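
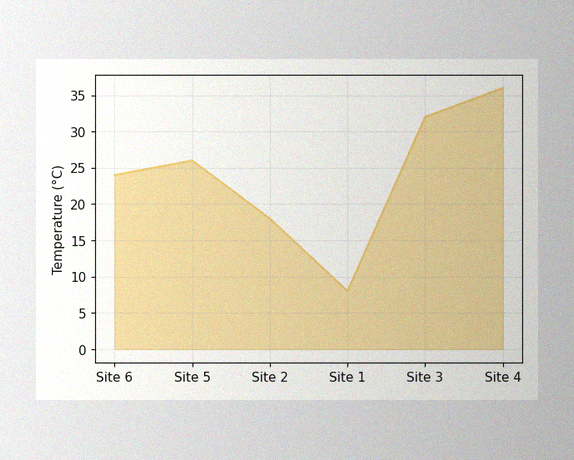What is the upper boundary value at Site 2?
18°C

The image has some photo noise and uneven lighting. At Site 2 the upper boundary is at 18°C.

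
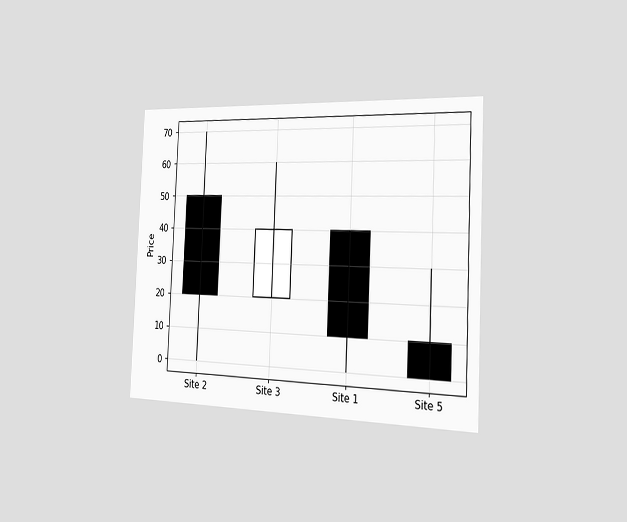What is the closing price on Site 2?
The chart is tilted about 3° clockwise and viewed slightly from the right. The Site 2 candle closes at 20.

20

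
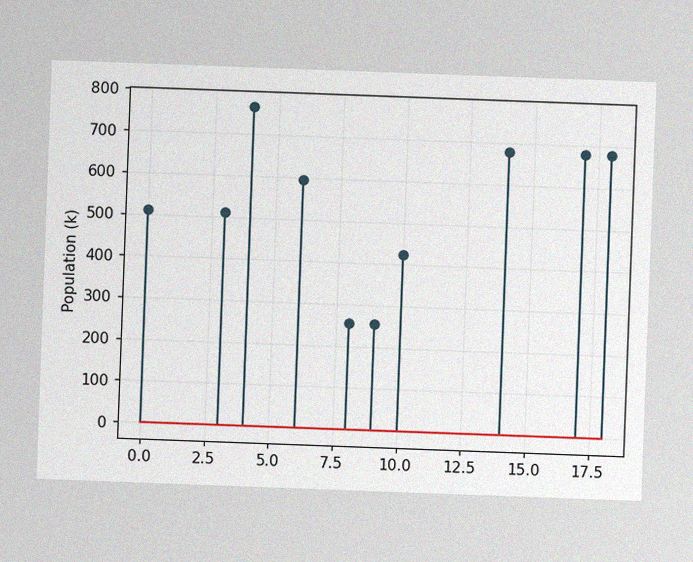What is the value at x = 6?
595k

The chart is tilted about 2° clockwise, with some photo noise. The stem at x=6 reaches 595k.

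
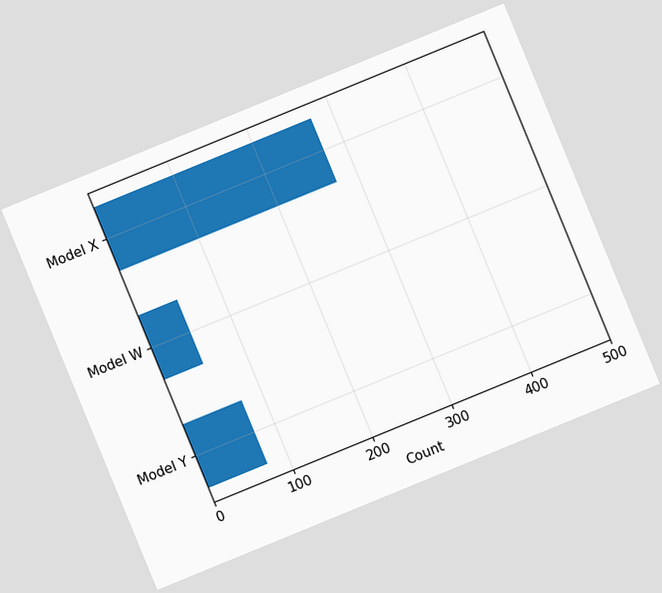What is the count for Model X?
275

The chart is tilted about 22° counter-clockwise. Reading along the chart's x-axis, the Model X bar reaches 275.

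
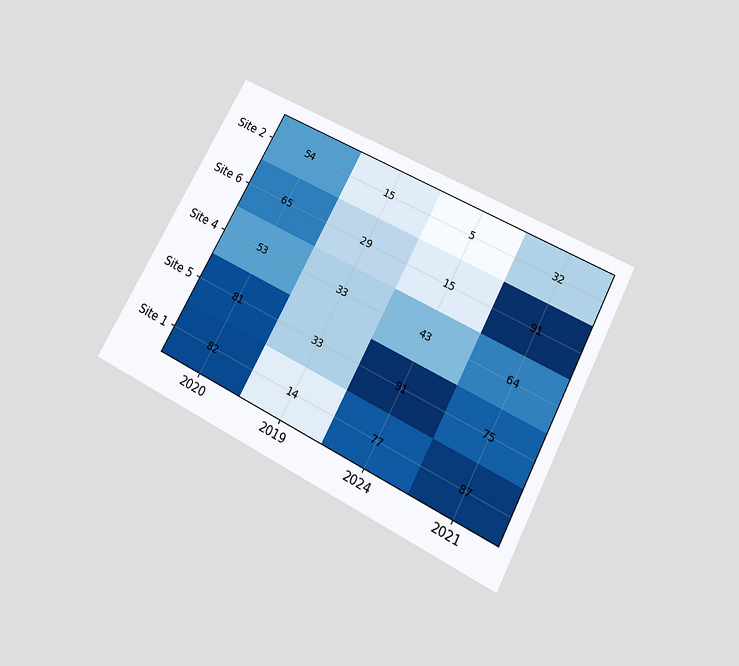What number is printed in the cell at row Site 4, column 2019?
The chart is tilted about 28° clockwise and viewed slightly from below. The (Site 4, 2019) cell reads 33.

33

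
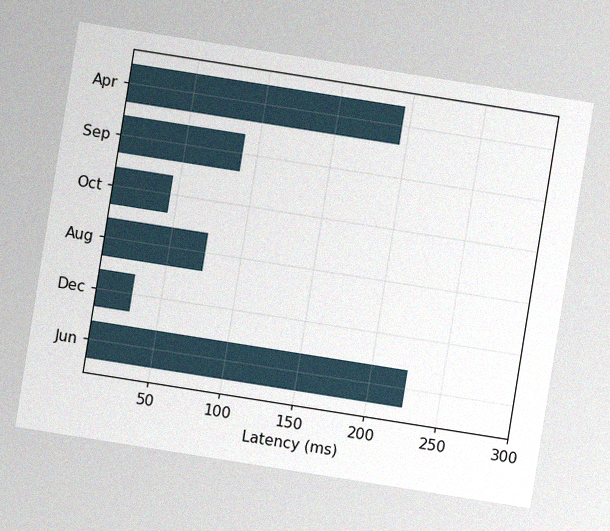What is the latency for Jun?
225ms

The chart is tilted about 9° clockwise, with some photo noise. Reading along the chart's x-axis, the Jun bar reaches 225ms.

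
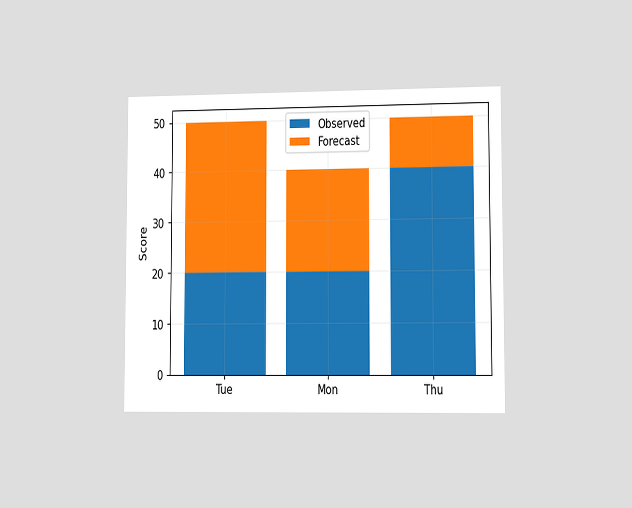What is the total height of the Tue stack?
The chart is viewed slightly from the right. The Tue stack's top reaches 50 on the y-axis.

50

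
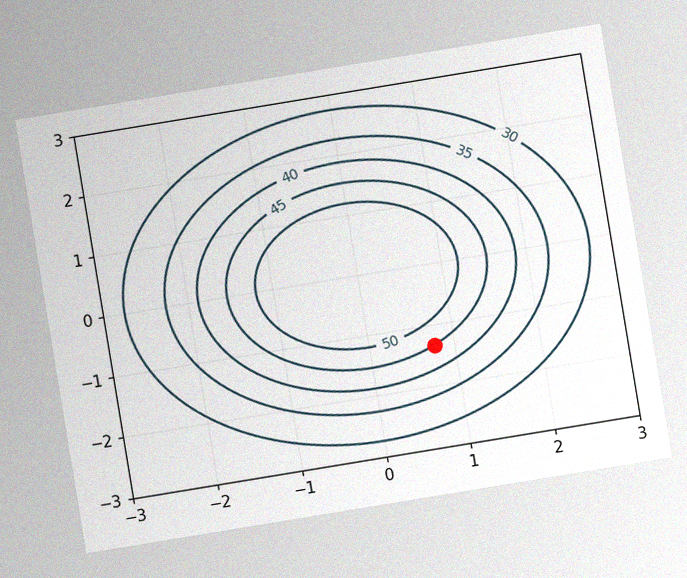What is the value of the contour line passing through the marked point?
The chart is tilted about 9° counter-clockwise, with some photo noise. The marked point sits on the contour labelled 45.

45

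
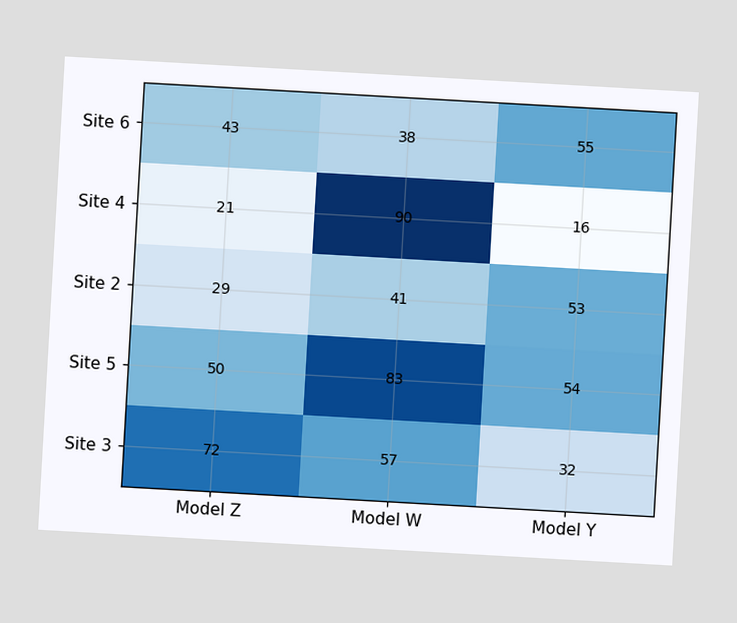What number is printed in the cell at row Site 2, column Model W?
The chart is tilted about 3° clockwise. The (Site 2, Model W) cell reads 41.

41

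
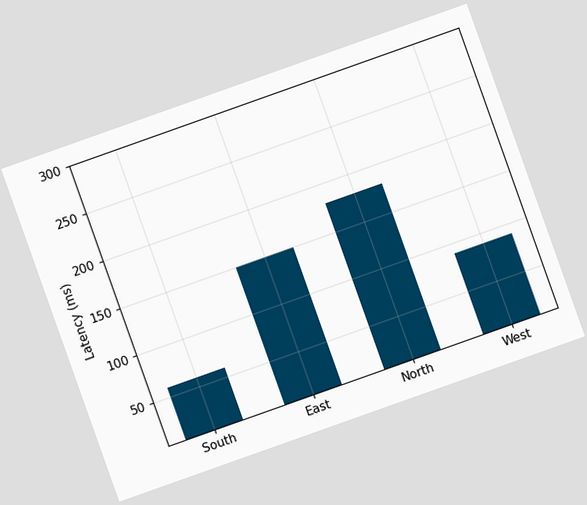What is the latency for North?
The chart is tilted about 20° counter-clockwise. Reading along the chart's y-axis, the North bar reaches 180ms.

180ms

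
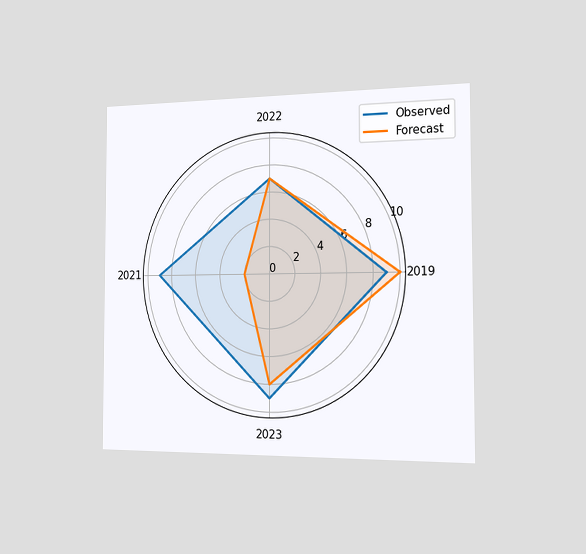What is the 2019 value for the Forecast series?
The chart is viewed slightly from the right. On the 2019 axis, Forecast reaches 10.

10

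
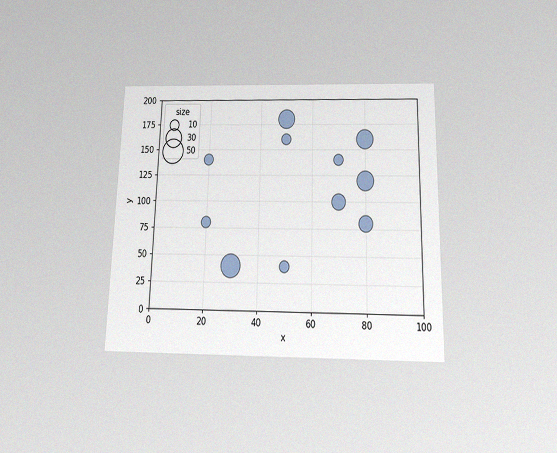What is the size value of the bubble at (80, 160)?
30

The chart is viewed slightly from below, with some photo noise. Matching the bubble at (80, 160) against the size legend gives 30.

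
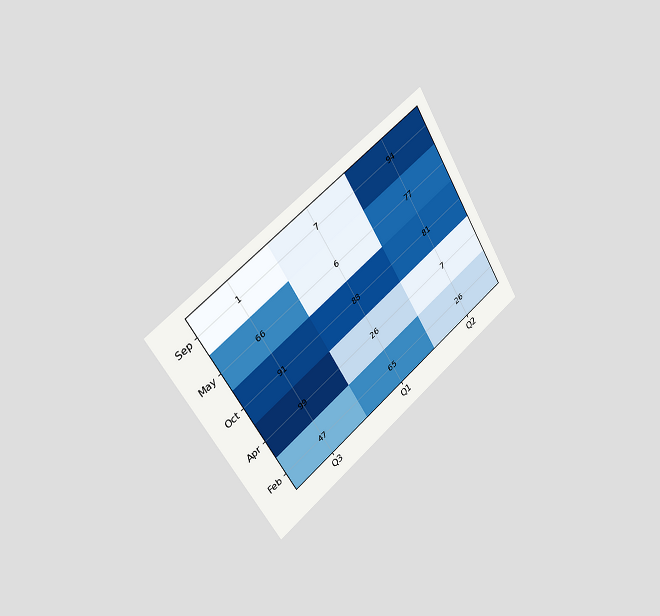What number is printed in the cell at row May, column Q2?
77

The chart is tilted about 32° counter-clockwise and viewed slightly from the left. The (May, Q2) cell reads 77.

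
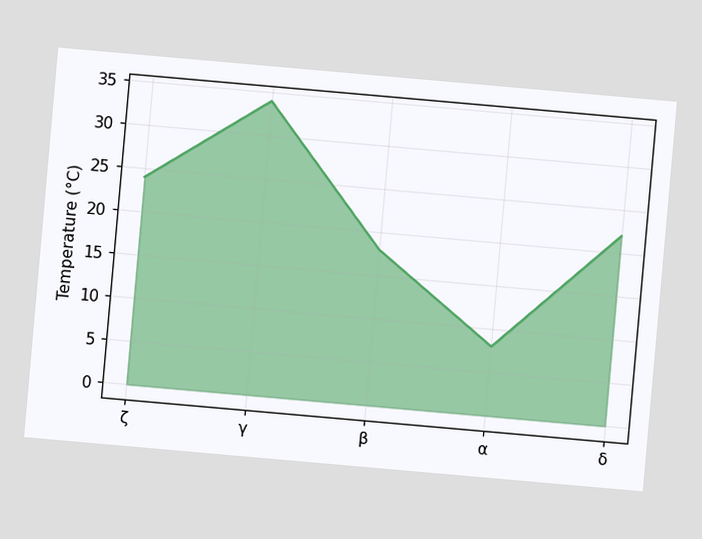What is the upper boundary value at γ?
34°C

The chart is tilted about 5° clockwise. At γ the upper boundary is at 34°C.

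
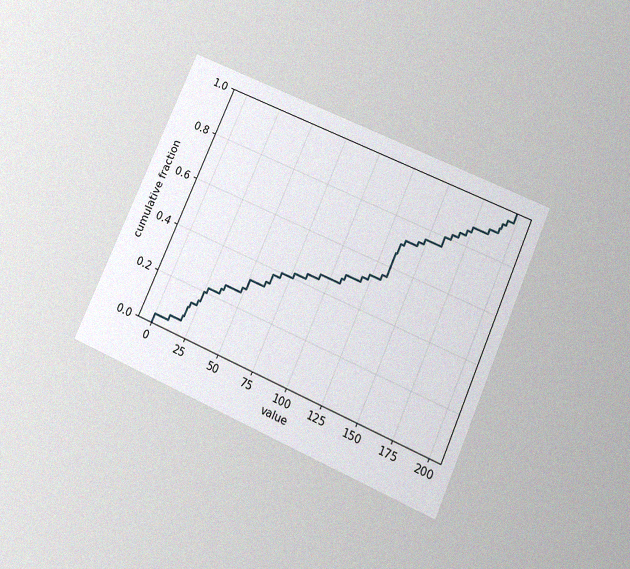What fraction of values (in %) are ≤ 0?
4%

The chart is tilted about 24° clockwise and viewed slightly from below, with some photo noise. At x=0 the ECDF step is at 4%.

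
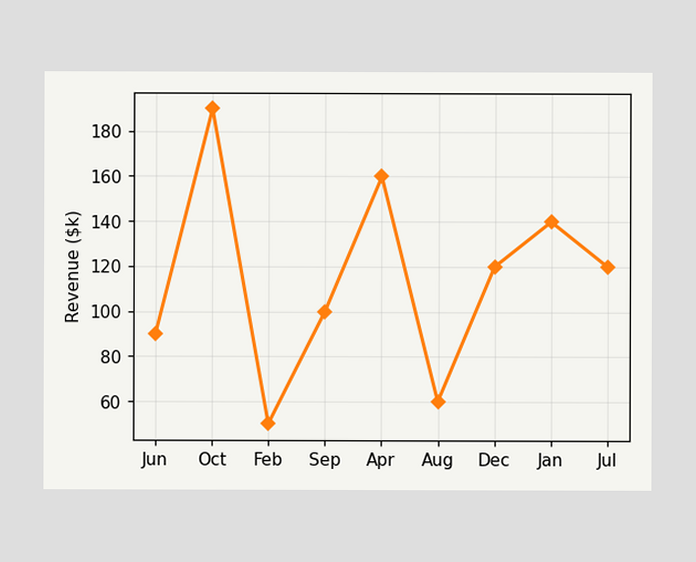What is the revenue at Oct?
At Oct, the line is at $190k.

$190k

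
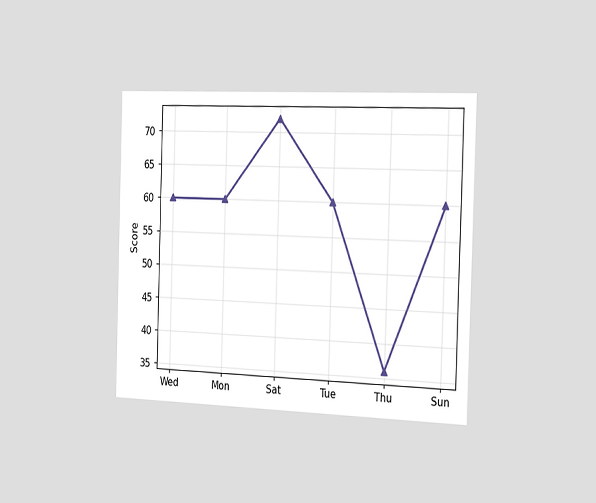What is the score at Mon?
60

The chart is viewed slightly from the right. At Mon, the line is at 60.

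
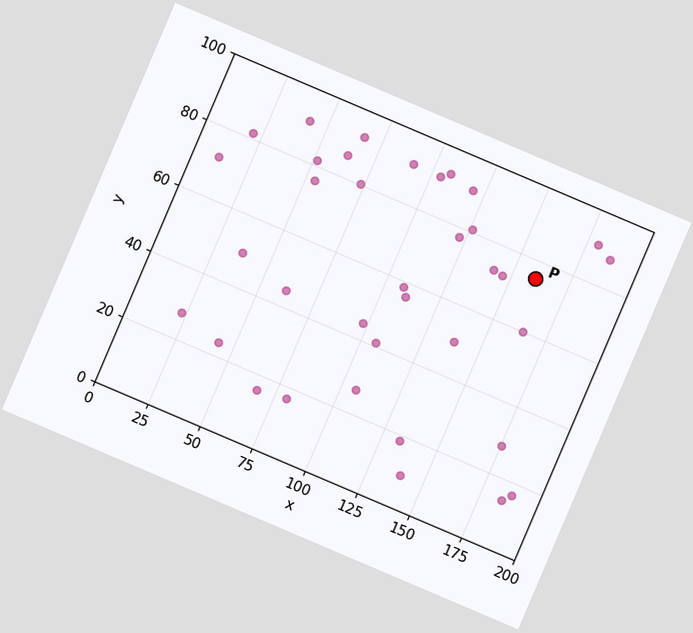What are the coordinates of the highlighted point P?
(160, 75)

The chart is tilted about 23° clockwise. Following the gridlines from P to each axis, P sits at (160, 75).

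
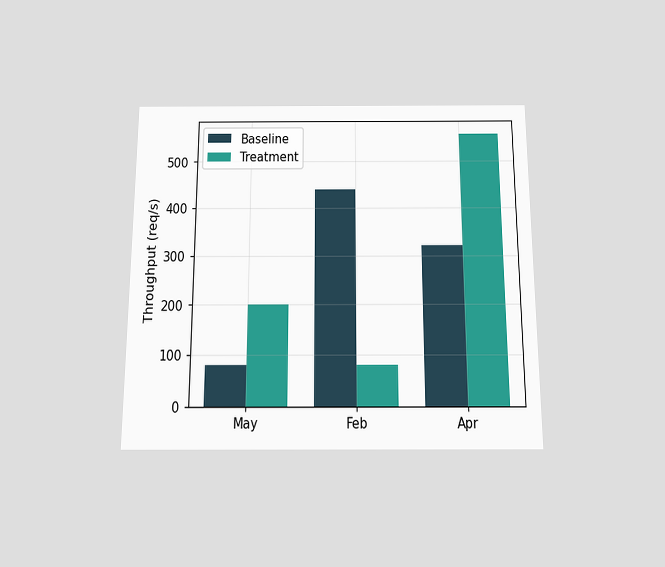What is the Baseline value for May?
80req/s

The chart is viewed slightly from below. The Baseline bar at May reaches 80req/s on the y-axis.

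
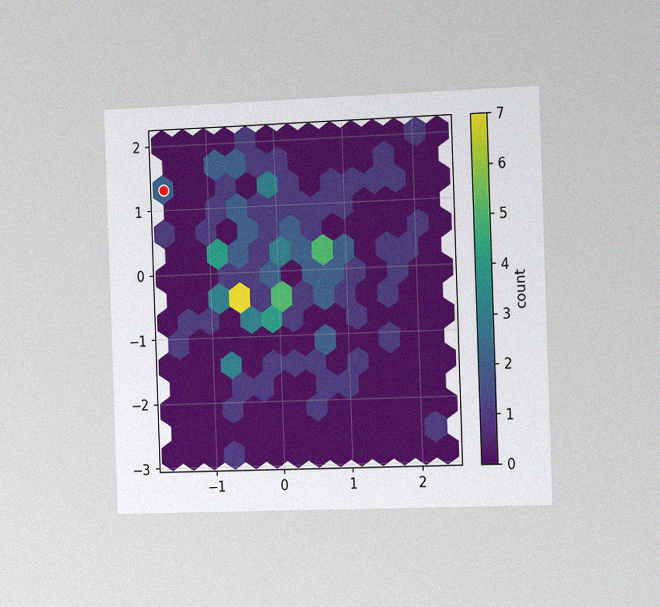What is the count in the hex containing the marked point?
2

The chart is tilted about 2° counter-clockwise and viewed slightly from the right, with some photo noise. The marked hex reads 2 on the colorbar.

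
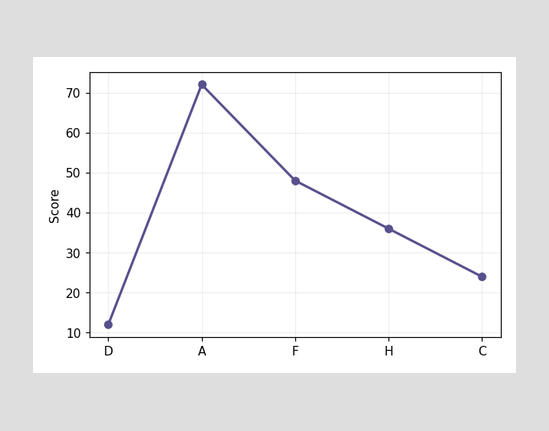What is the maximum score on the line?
The highest point is at A, and reading across to the y-axis gives 72.

72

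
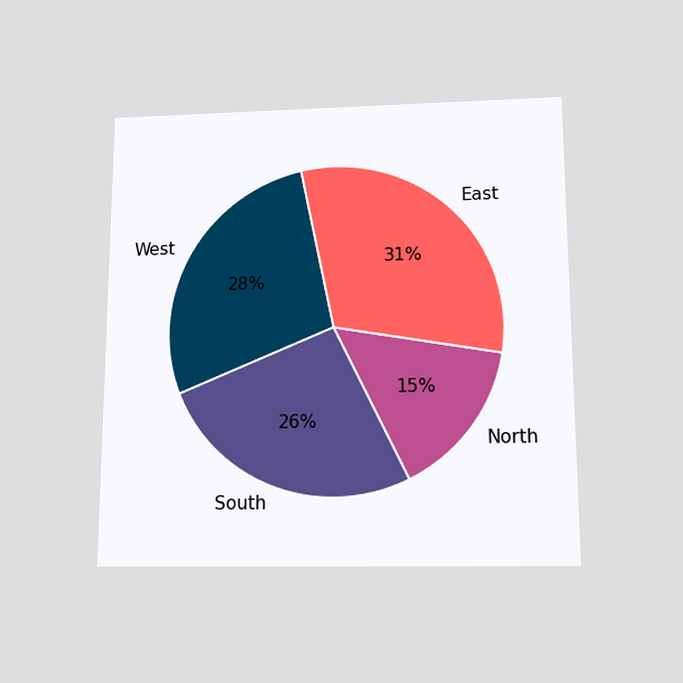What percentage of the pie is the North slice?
The chart is viewed slightly from below. The North slice takes up 15% of the pie.

15%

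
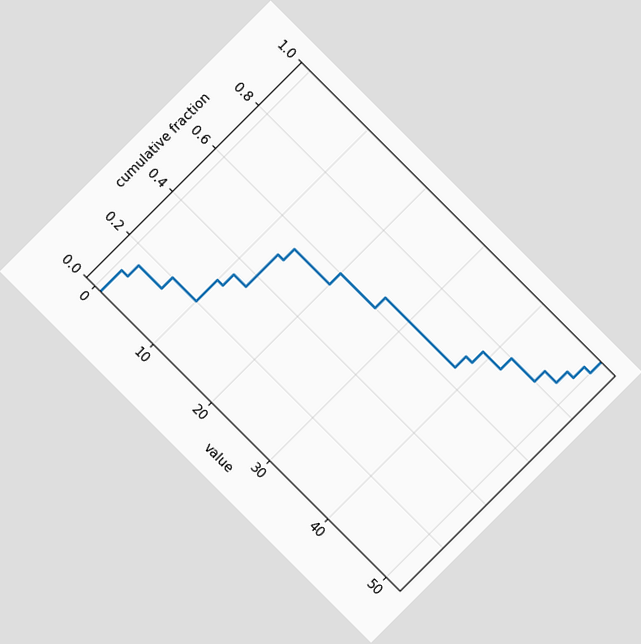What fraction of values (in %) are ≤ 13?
50%

The chart is tilted about 45° clockwise. At x=13 the ECDF step is at 50%.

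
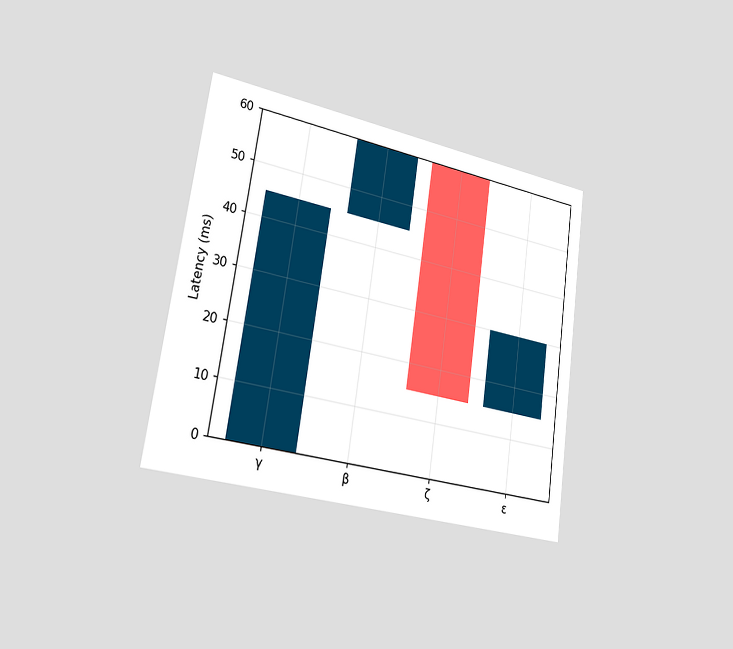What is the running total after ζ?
15ms

The chart is tilted about 8° clockwise and viewed slightly from the left. After ζ the running total reaches 15ms.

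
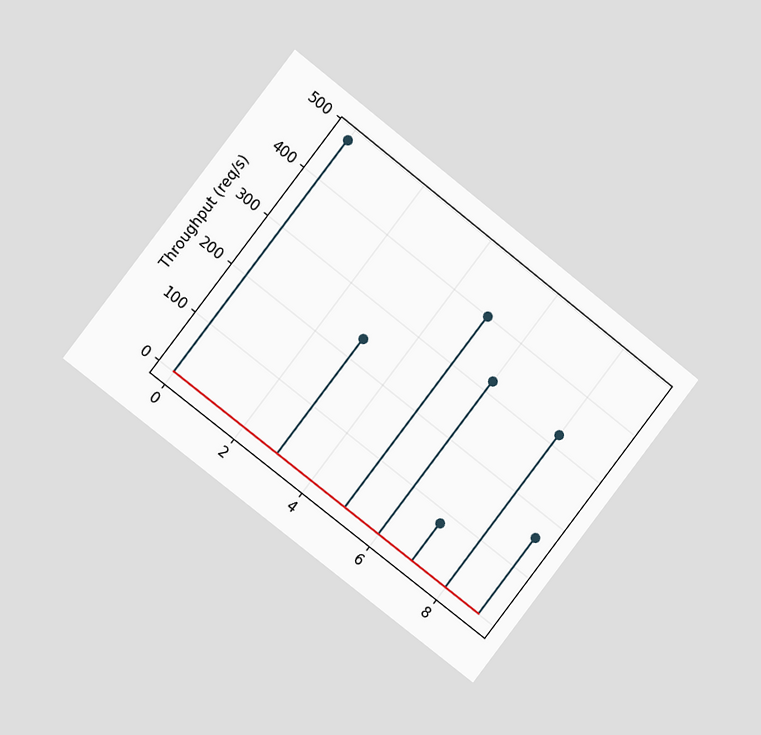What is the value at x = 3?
The chart is tilted about 38° clockwise and viewed slightly from the left. The stem at x=3 reaches 240req/s.

240req/s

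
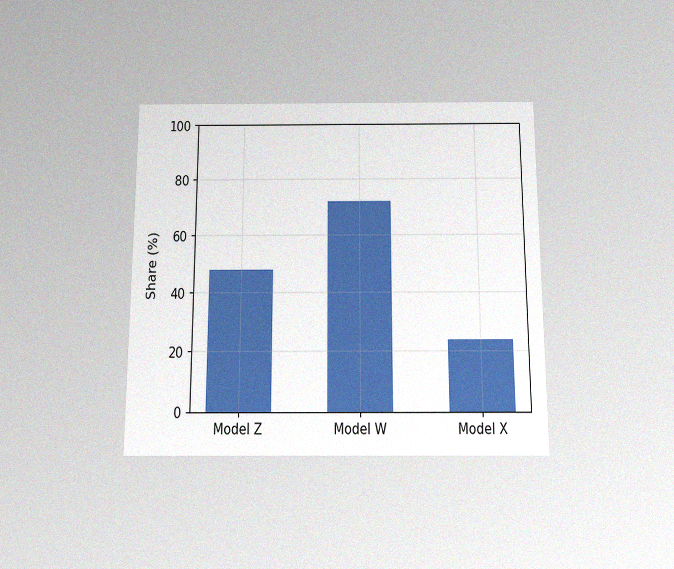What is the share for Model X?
The chart is viewed slightly from below, with some photo noise. Reading along the chart's y-axis, the Model X bar reaches 24%.

24%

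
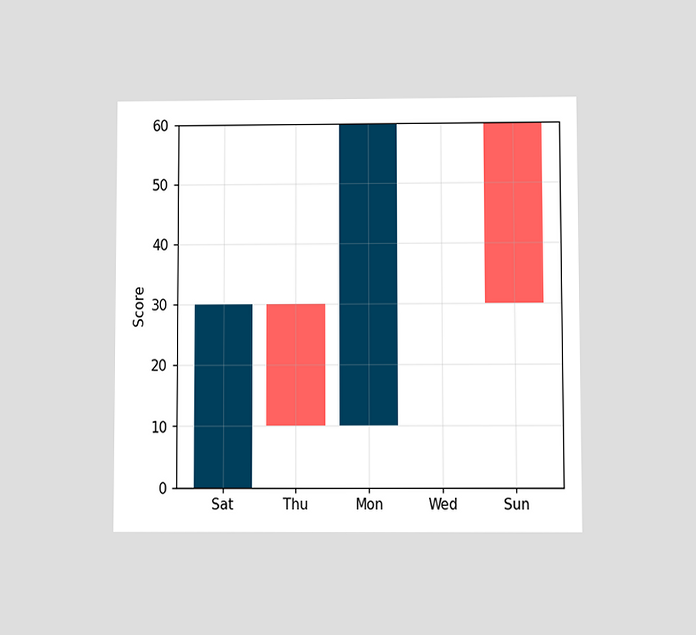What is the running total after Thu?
10

The chart is viewed at a slight angle. After Thu the running total reaches 10.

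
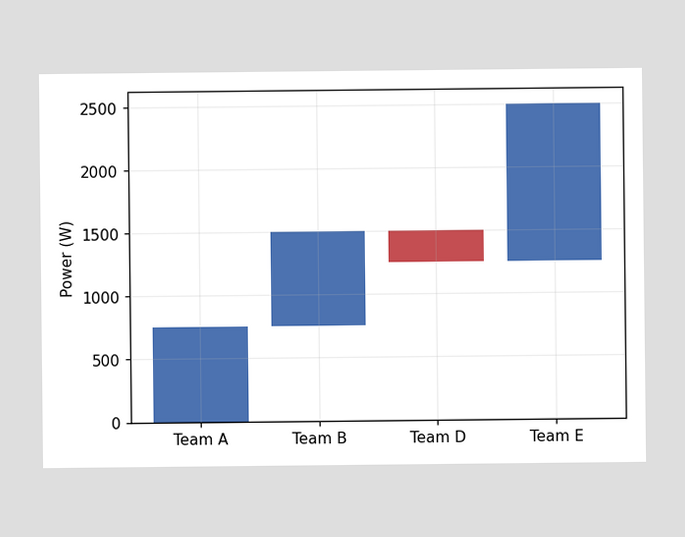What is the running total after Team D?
After Team D the running total reaches 1250W.

1250W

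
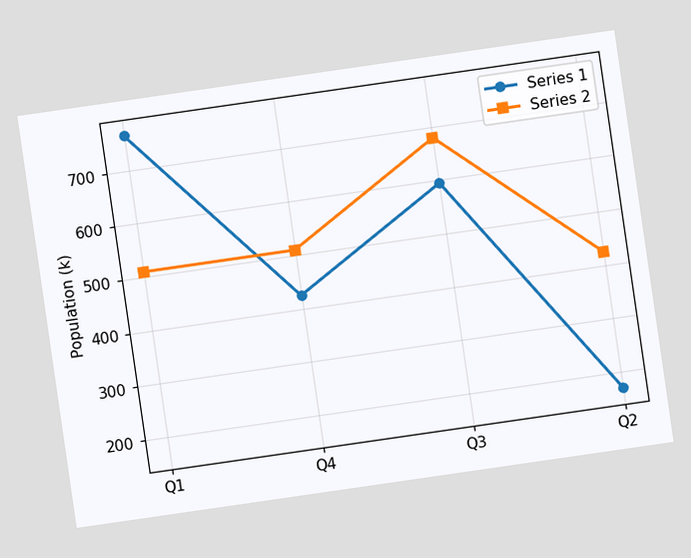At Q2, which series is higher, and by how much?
Series 2, by 255k

The chart is tilted about 8° counter-clockwise. At Q2, Series 2 sits above the other line by 255k.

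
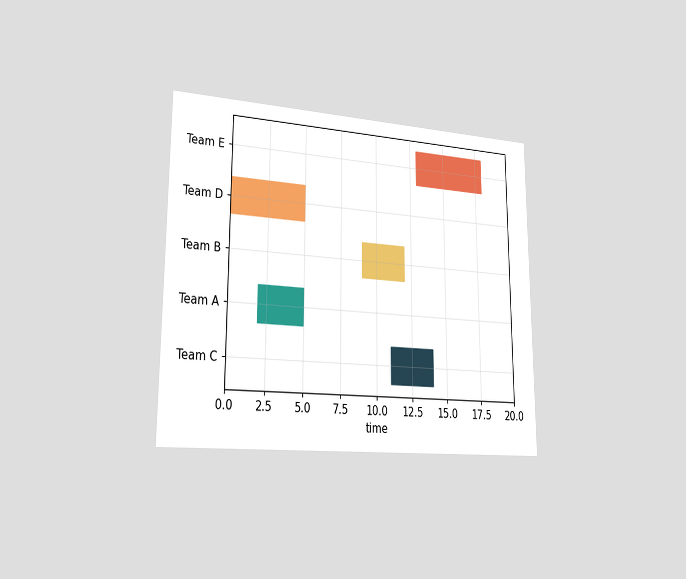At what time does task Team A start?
The chart is viewed slightly from the left. The Team A bar begins at t=2.

2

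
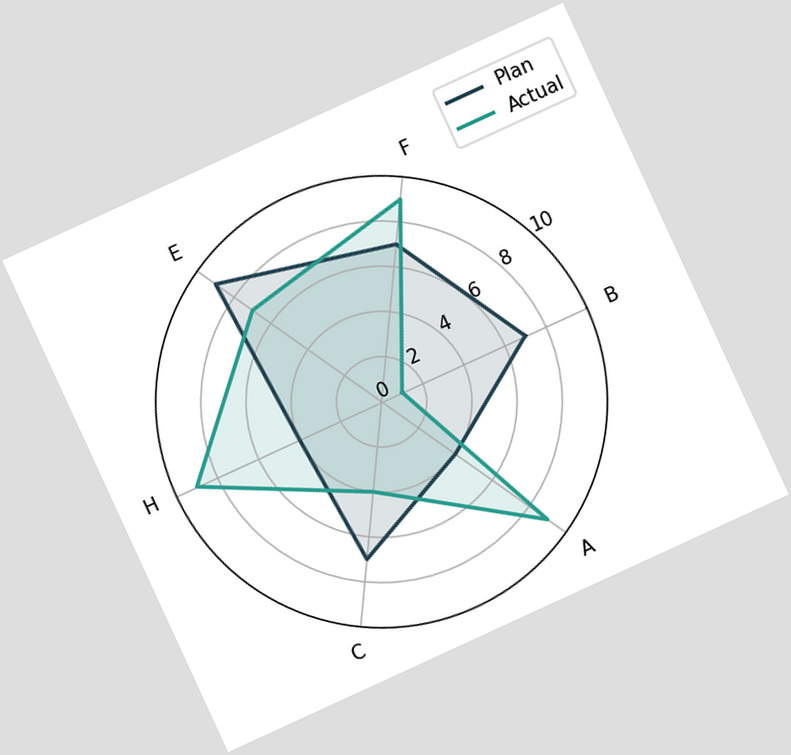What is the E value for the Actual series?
The chart is tilted about 25° counter-clockwise. On the E axis, Actual reaches 7.

7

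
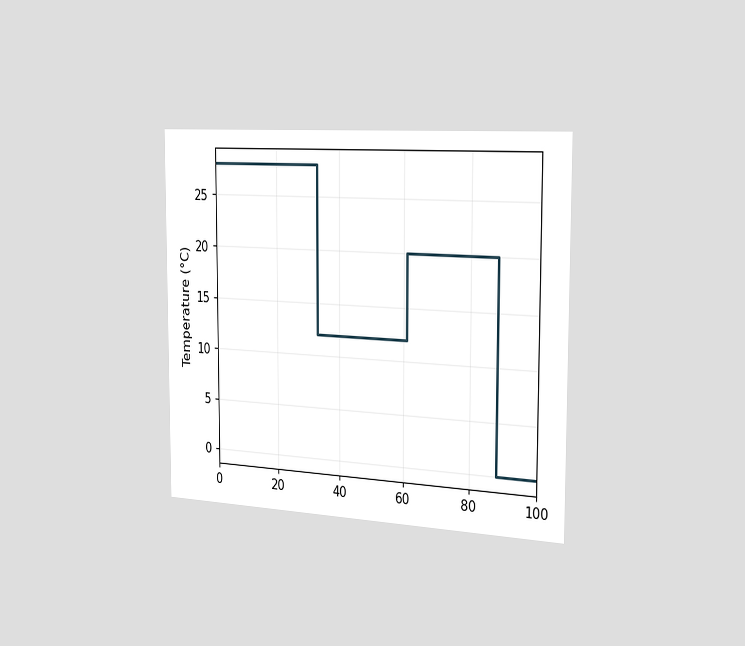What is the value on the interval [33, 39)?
The chart is viewed slightly from the right. On [33, 39) the step sits at 12°C.

12°C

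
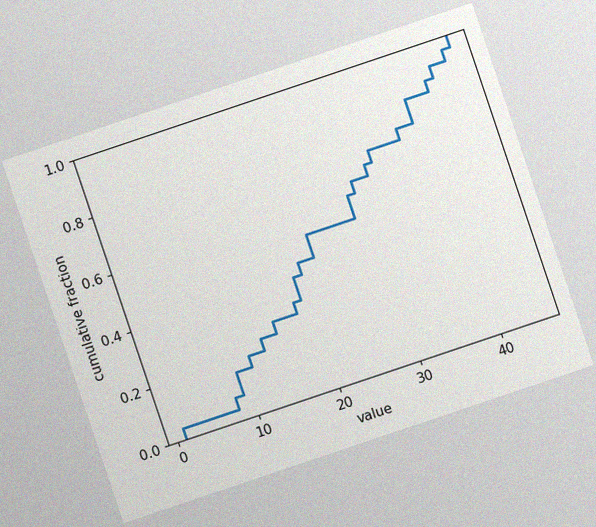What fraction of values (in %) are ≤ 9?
16%

The chart is tilted about 19° counter-clockwise, with some photo noise. At x=9 the ECDF step is at 16%.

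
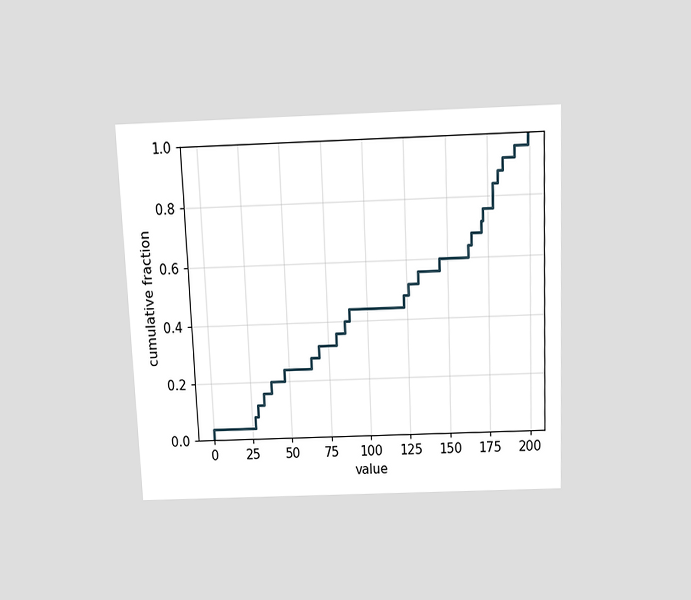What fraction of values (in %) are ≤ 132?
56%

The chart is tilted about 2° counter-clockwise and viewed slightly from above. At x=132 the ECDF step is at 56%.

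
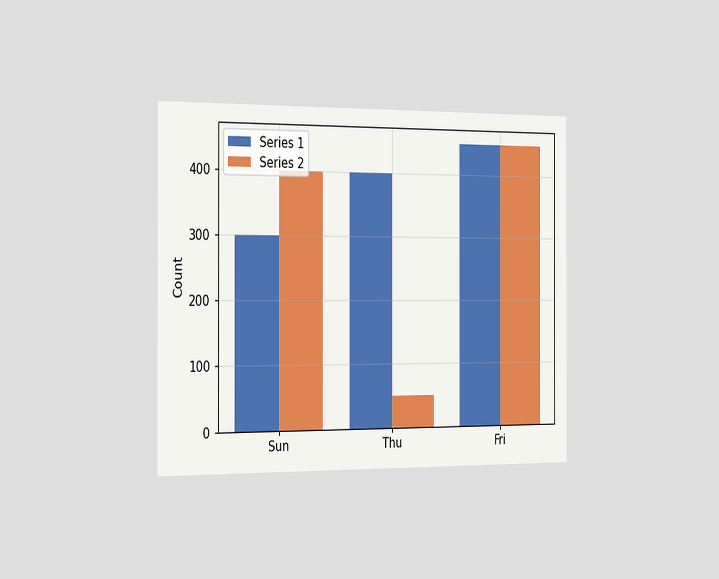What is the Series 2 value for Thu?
50

The chart is viewed slightly from the left. The Series 2 bar at Thu reaches 50 on the y-axis.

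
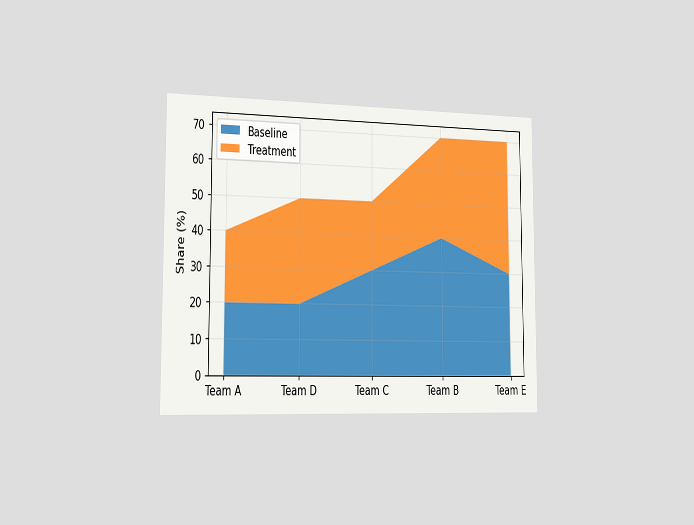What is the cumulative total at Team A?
The chart is viewed slightly from the left. The stacked total at Team A reaches 40%.

40%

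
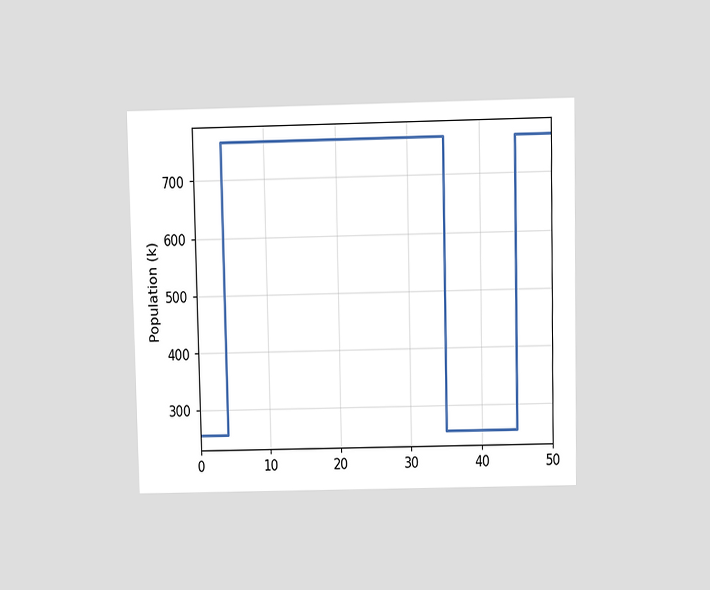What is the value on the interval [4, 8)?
The chart is viewed at a slight angle. On [4, 8) the step sits at 765k.

765k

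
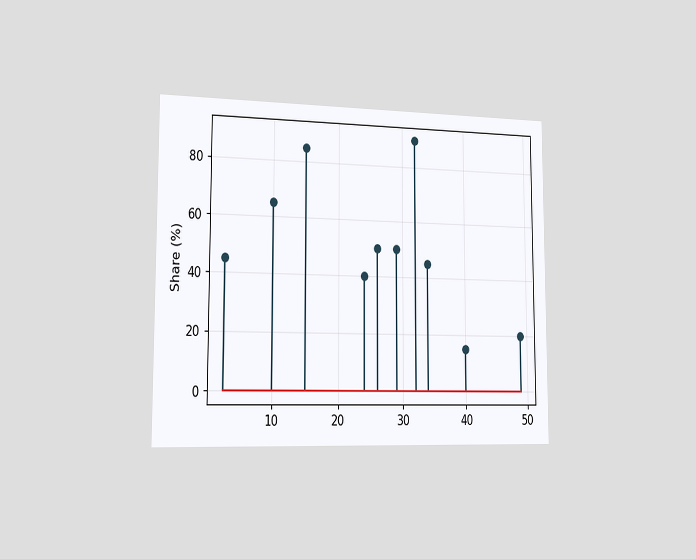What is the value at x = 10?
65%

The chart is viewed slightly from the left. The stem at x=10 reaches 65%.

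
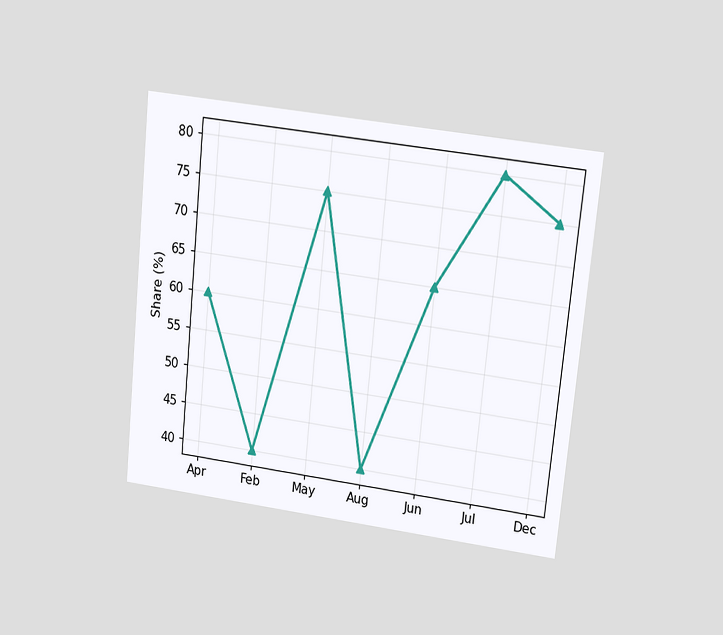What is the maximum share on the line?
80%

The chart is tilted about 6° clockwise and viewed at a slight angle. The highest point is at Jul, and reading across to the y-axis gives 80%.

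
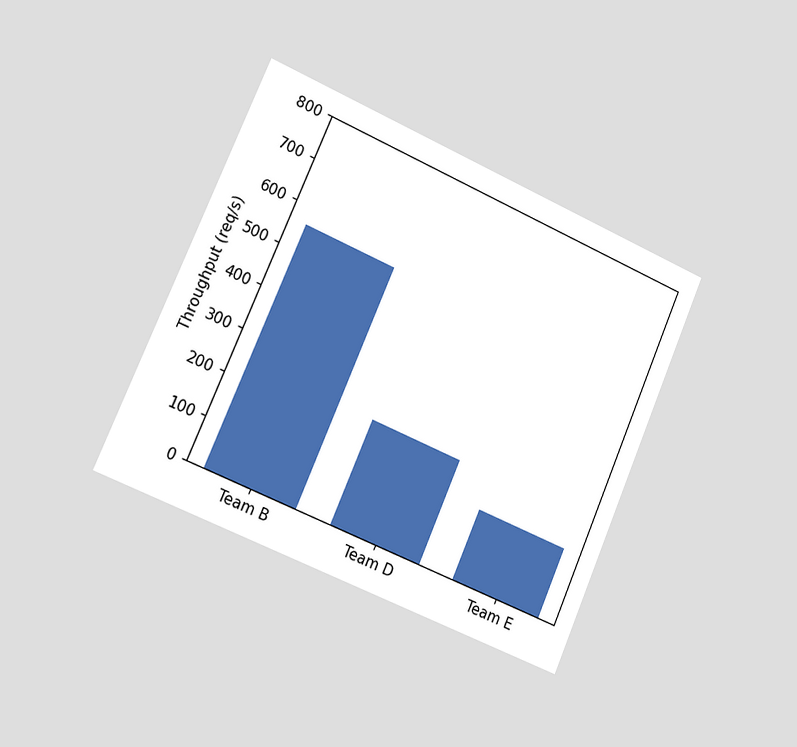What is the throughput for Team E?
160req/s

The chart is tilted about 23° clockwise and viewed slightly from the left. Reading along the chart's y-axis, the Team E bar reaches 160req/s.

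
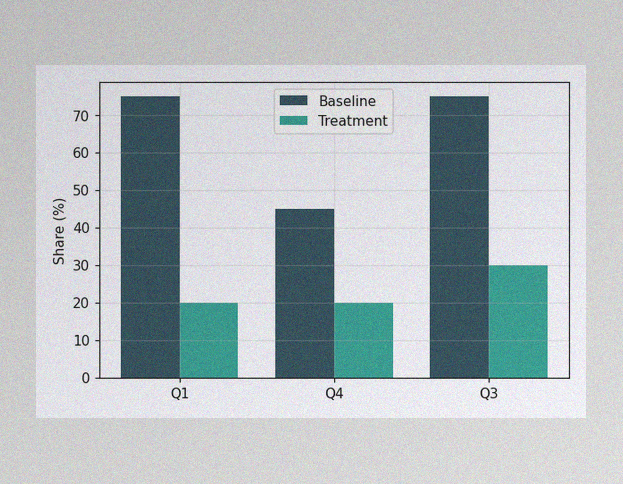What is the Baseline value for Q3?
The image has some photo noise and uneven lighting. The Baseline bar at Q3 reaches 75% on the y-axis.

75%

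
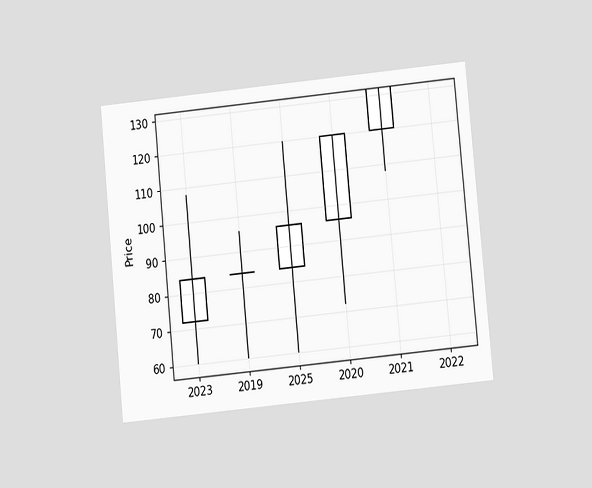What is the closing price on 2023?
The chart is tilted about 6° counter-clockwise and viewed at a slight angle. The 2023 candle closes at 84.

84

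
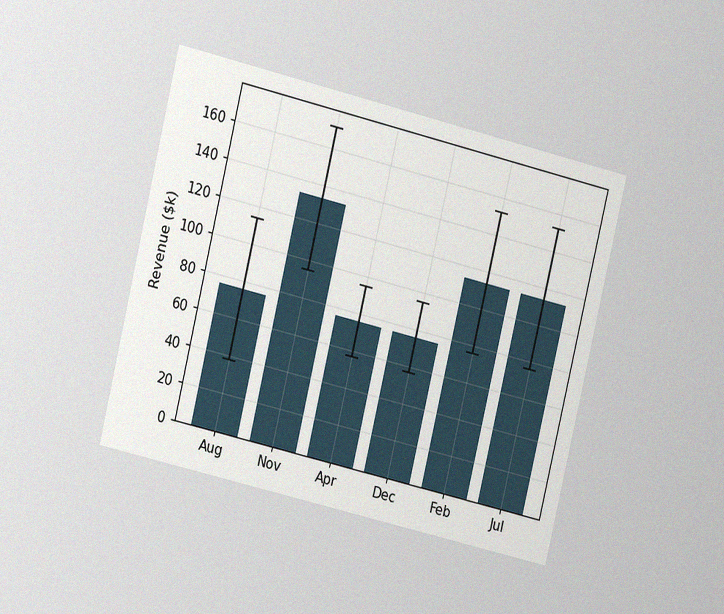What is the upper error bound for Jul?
The chart is tilted about 14° clockwise and viewed at a slight angle, with some photo noise. The Jul bar's upper whisker reaches $152k.

$152k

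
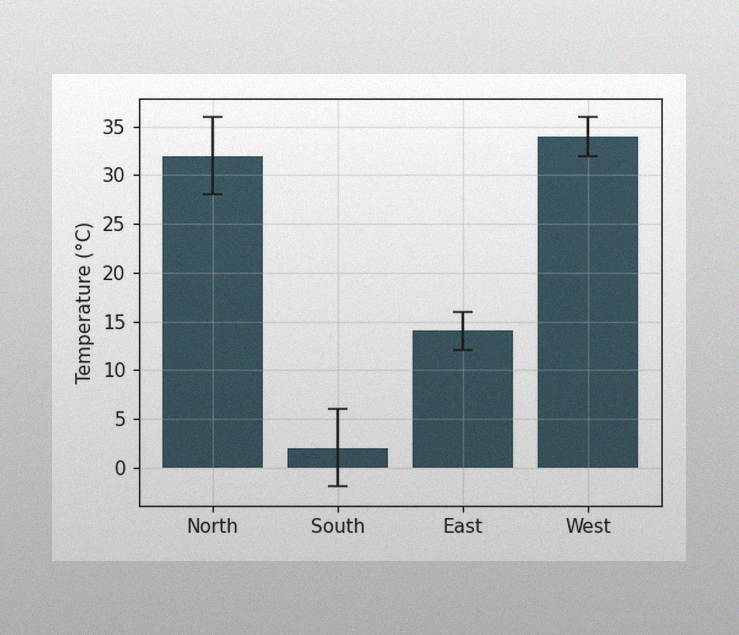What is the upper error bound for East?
16°C

The image has some photo noise and uneven lighting. The East bar's upper whisker reaches 16°C.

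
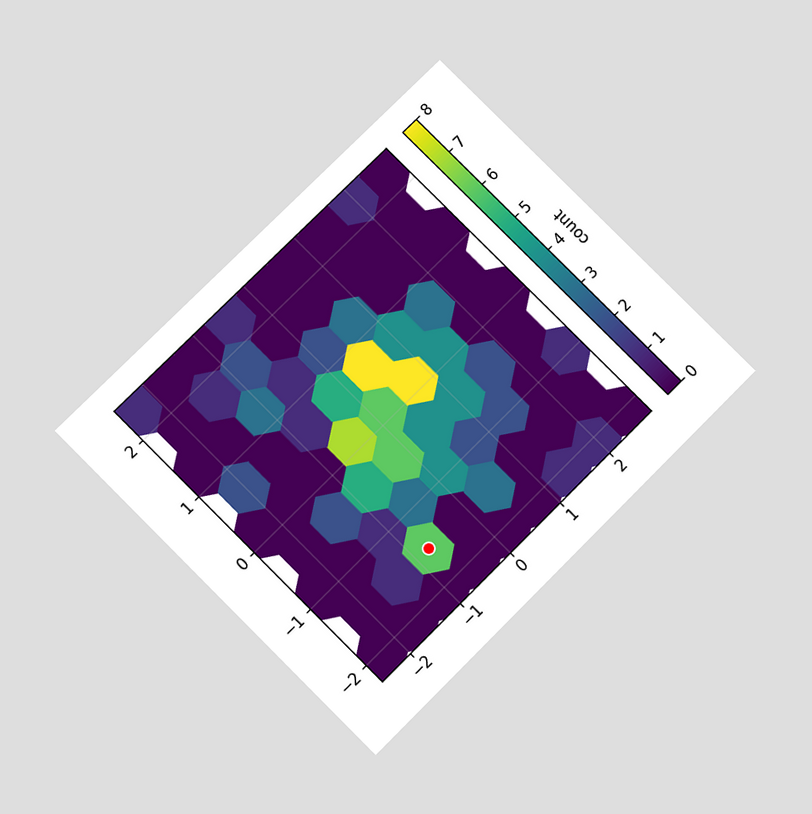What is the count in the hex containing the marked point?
The chart is tilted about 45° counter-clockwise and viewed slightly from below. The marked hex reads 6 on the colorbar.

6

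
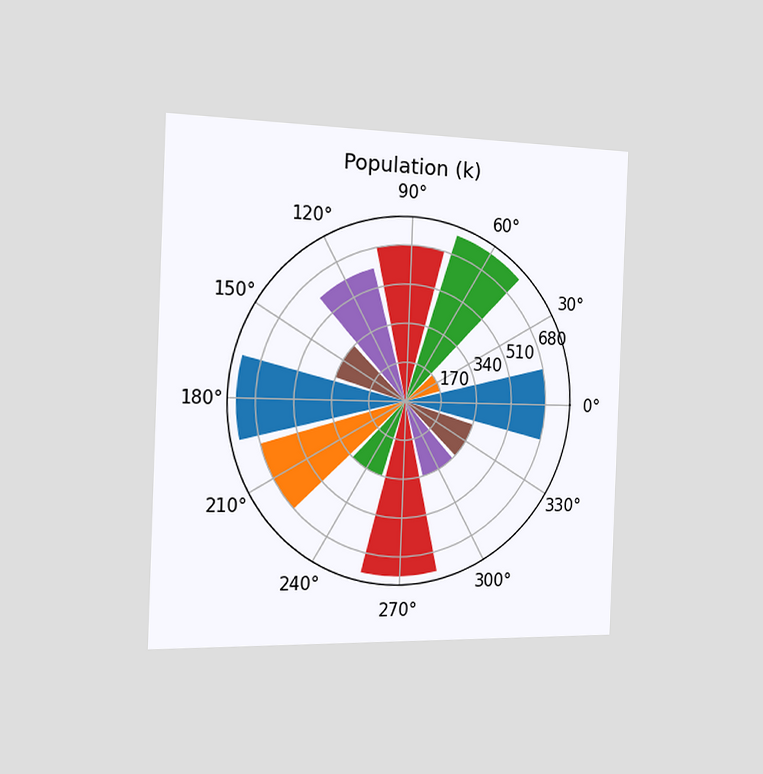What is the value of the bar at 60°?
765k

The chart is tilted about 2° clockwise and viewed slightly from the left. The bar at 60° reaches 765k on the radial axis.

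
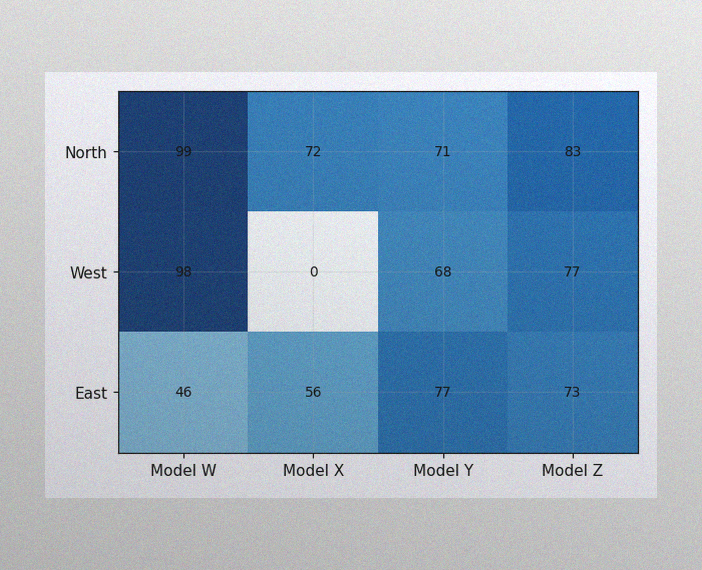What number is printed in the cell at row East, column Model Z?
The image has some photo noise and uneven lighting. The (East, Model Z) cell reads 73.

73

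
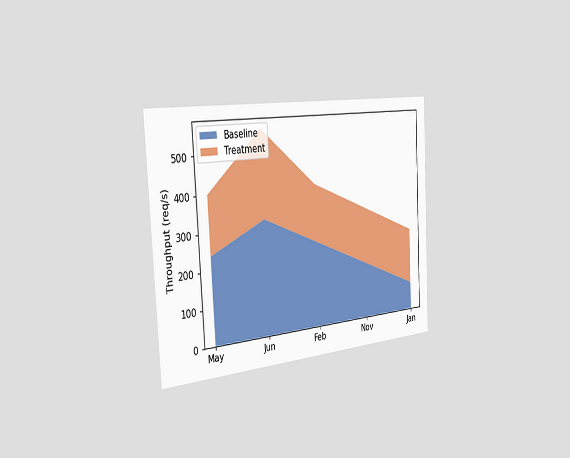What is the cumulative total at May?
400req/s

The chart is tilted about 3° counter-clockwise and viewed slightly from the left. The stacked total at May reaches 400req/s.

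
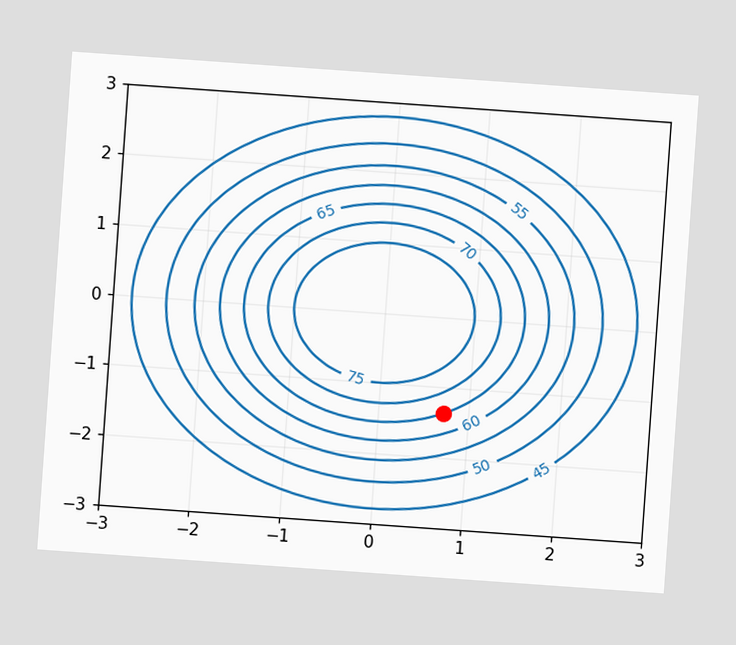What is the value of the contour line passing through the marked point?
65

The chart is tilted about 4° clockwise. The marked point sits on the contour labelled 65.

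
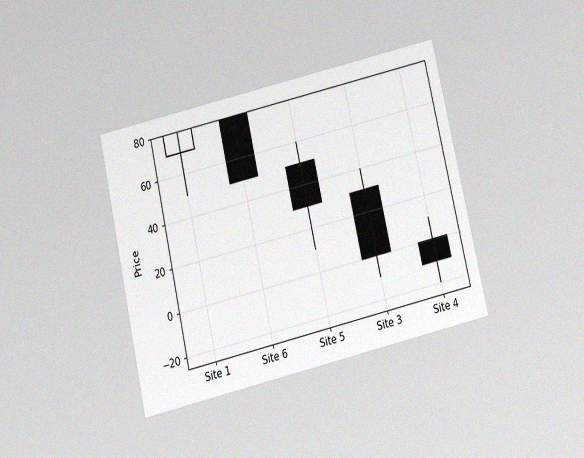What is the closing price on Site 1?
The chart is tilted about 13° counter-clockwise and viewed slightly from below, with some photo noise. The Site 1 candle closes at 80.

80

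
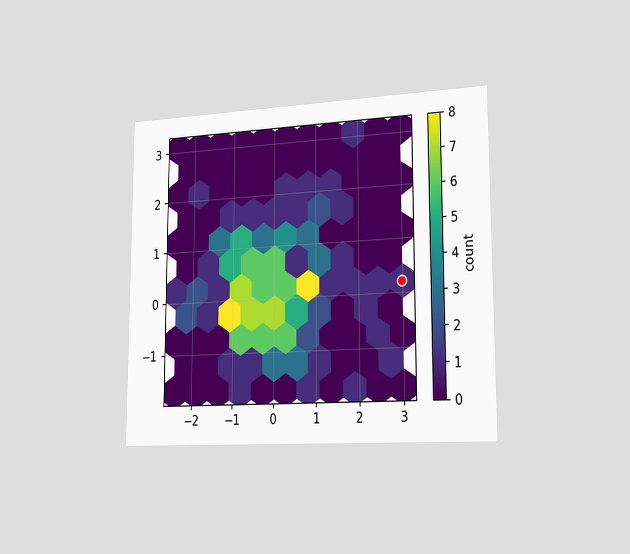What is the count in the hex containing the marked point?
1

The chart is viewed slightly from the right. The marked hex reads 1 on the colorbar.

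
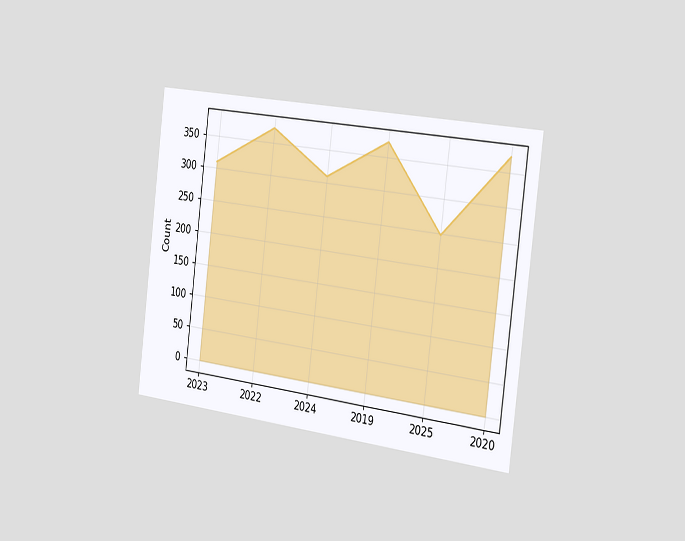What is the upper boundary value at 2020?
The chart is tilted about 7° clockwise and viewed slightly from the right. At 2020 the upper boundary is at 372.

372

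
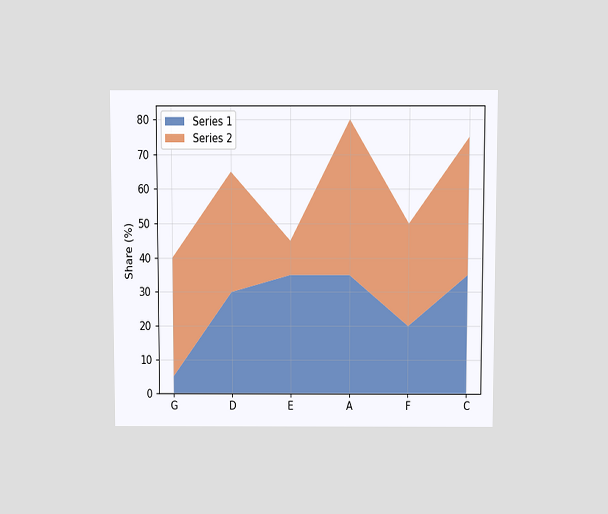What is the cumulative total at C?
The chart is viewed slightly from above. The stacked total at C reaches 75%.

75%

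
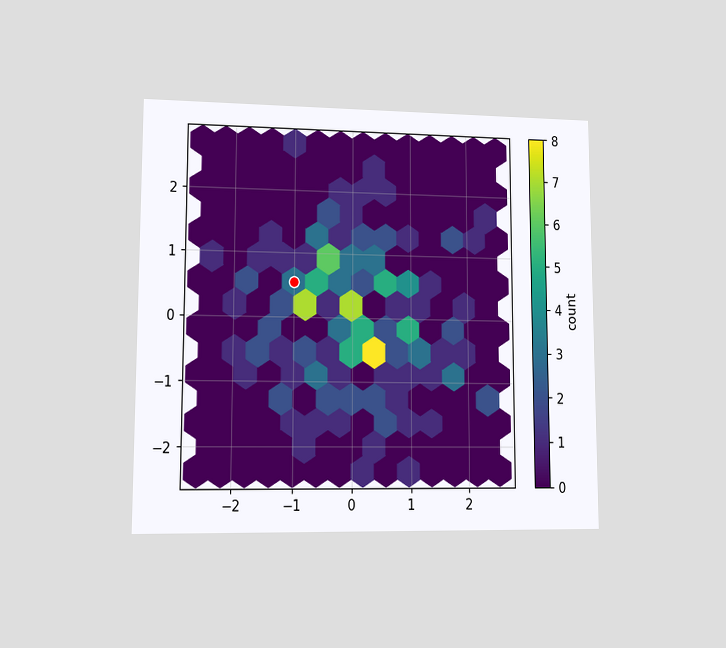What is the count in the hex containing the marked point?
The chart is viewed at a slight angle. The marked hex reads 3 on the colorbar.

3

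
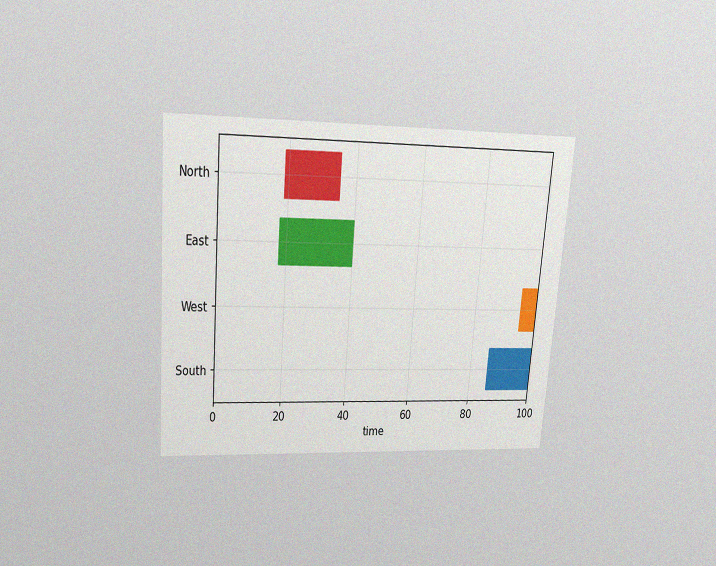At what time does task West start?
The chart is tilted about 5° clockwise and viewed slightly from above, with some photo noise. The West bar begins at t=95.

95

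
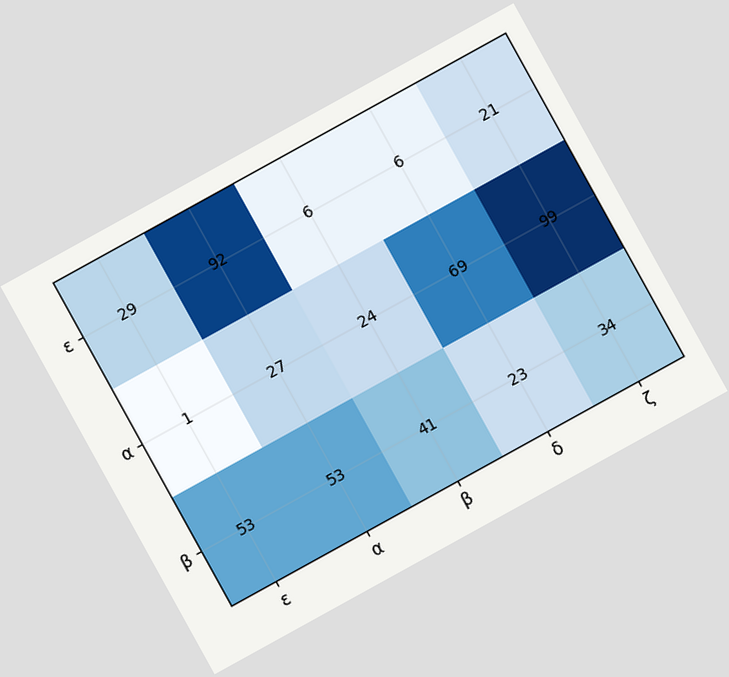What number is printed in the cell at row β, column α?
53

The chart is tilted about 29° counter-clockwise. The (β, α) cell reads 53.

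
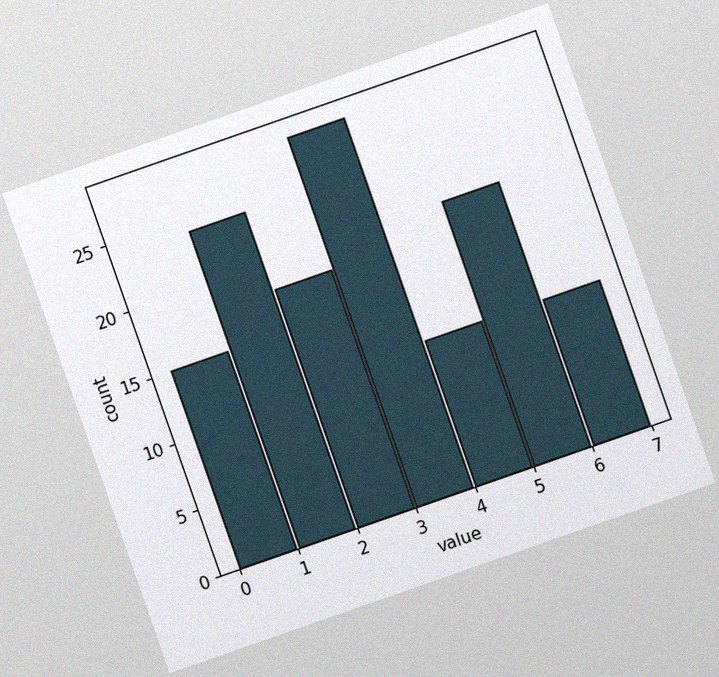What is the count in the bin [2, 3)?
The chart is tilted about 19° counter-clockwise, with some photo noise. The [2, 3) bin has height 18.

18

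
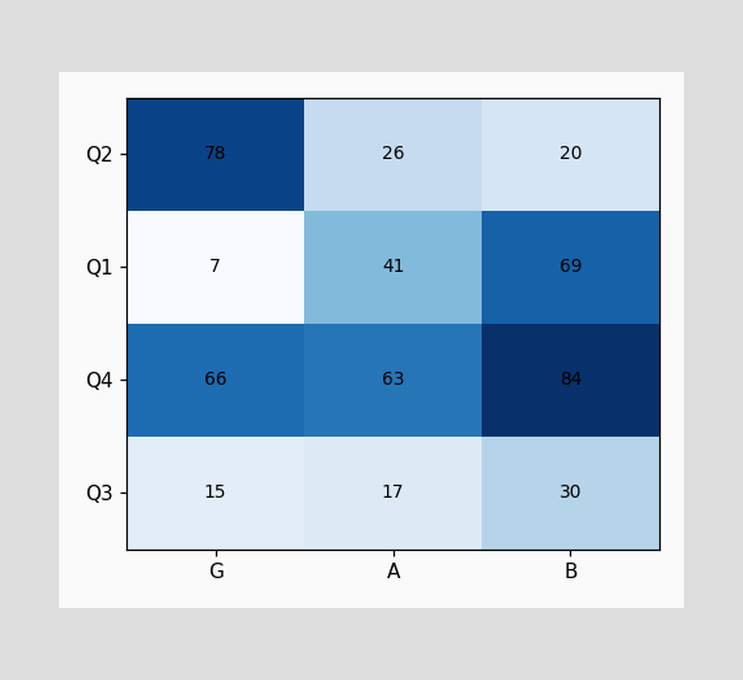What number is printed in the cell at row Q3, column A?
The (Q3, A) cell reads 17.

17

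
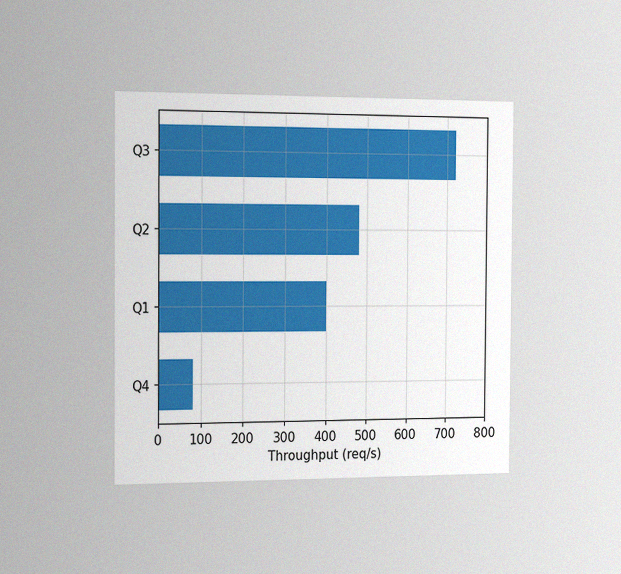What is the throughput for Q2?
480req/s

The chart is viewed slightly from the left, with some photo noise. Reading along the chart's x-axis, the Q2 bar reaches 480req/s.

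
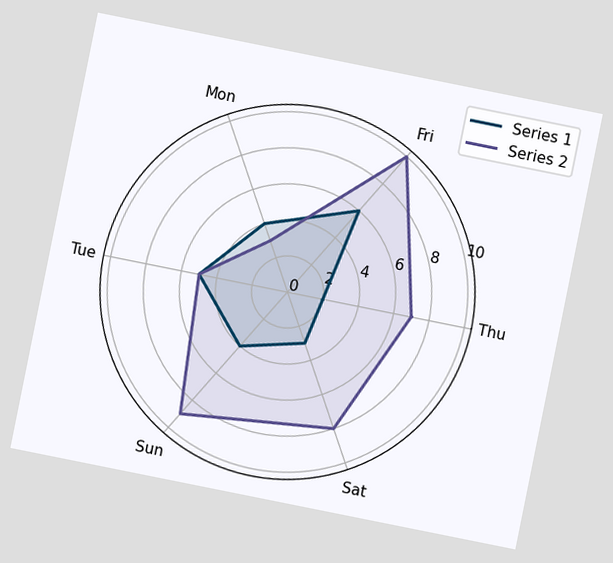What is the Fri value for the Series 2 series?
The chart is tilted about 11° clockwise. On the Fri axis, Series 2 reaches 10.

10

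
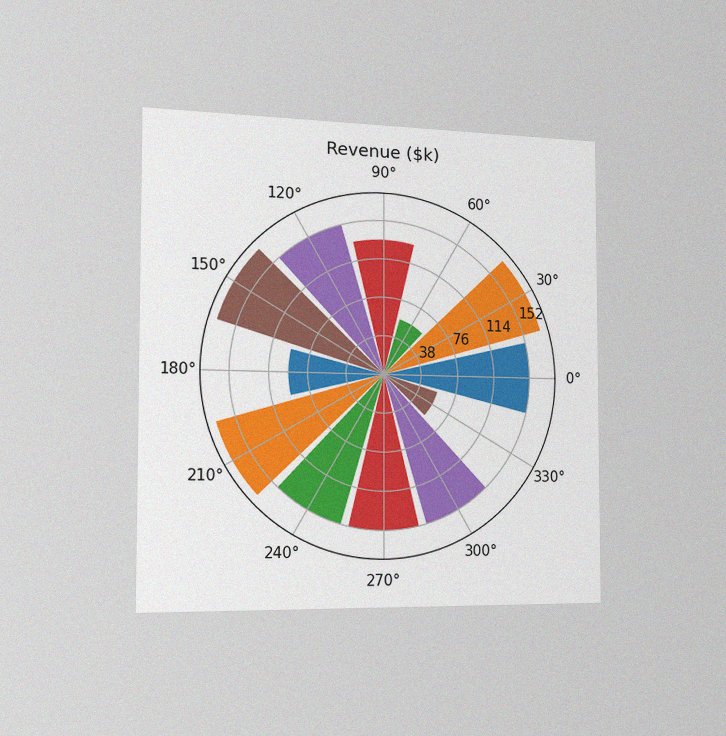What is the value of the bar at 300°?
$152k

The chart is viewed slightly from the left, with some photo noise. The bar at 300° reaches $152k on the radial axis.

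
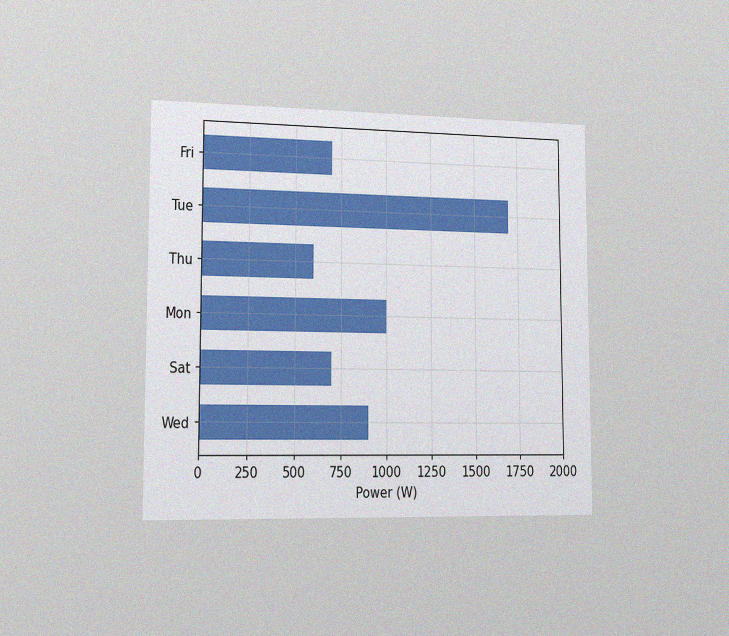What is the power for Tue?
1700W

The chart is viewed slightly from the left, with some photo noise. Reading along the chart's x-axis, the Tue bar reaches 1700W.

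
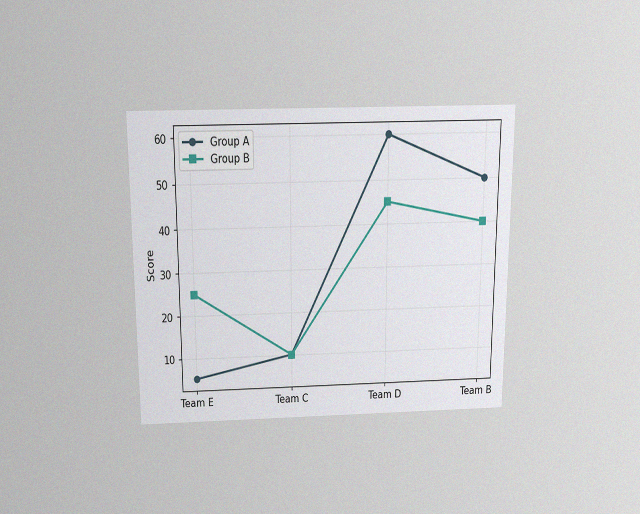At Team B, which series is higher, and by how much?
The chart is viewed slightly from above, with some photo noise. At Team B, Group A sits above the other line by 10.

Group A, by 10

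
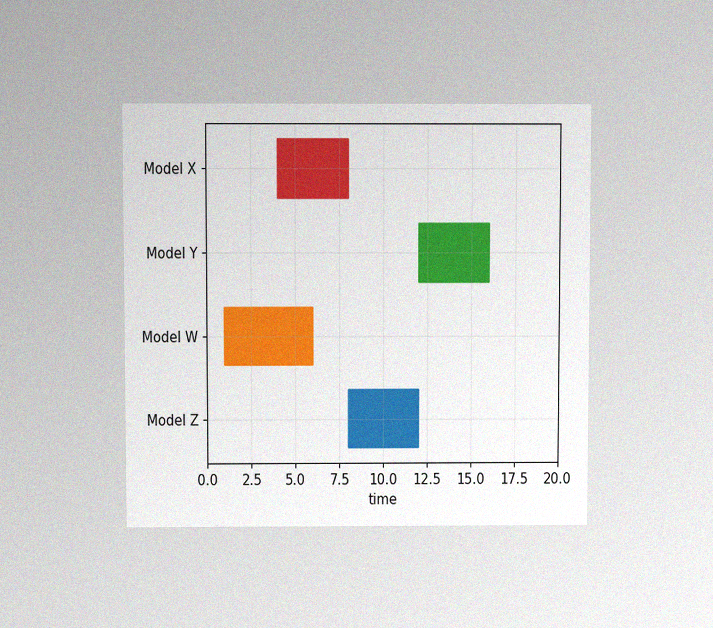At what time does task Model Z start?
The chart is viewed slightly from above, with some photo noise. The Model Z bar begins at t=8.

8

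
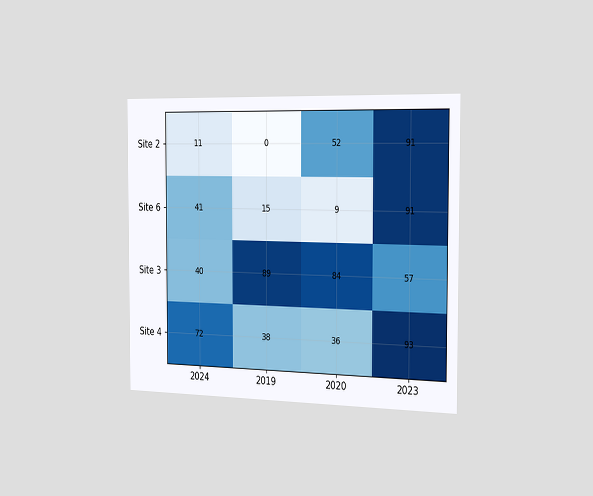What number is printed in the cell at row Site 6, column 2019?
15

The chart is viewed slightly from the right. The (Site 6, 2019) cell reads 15.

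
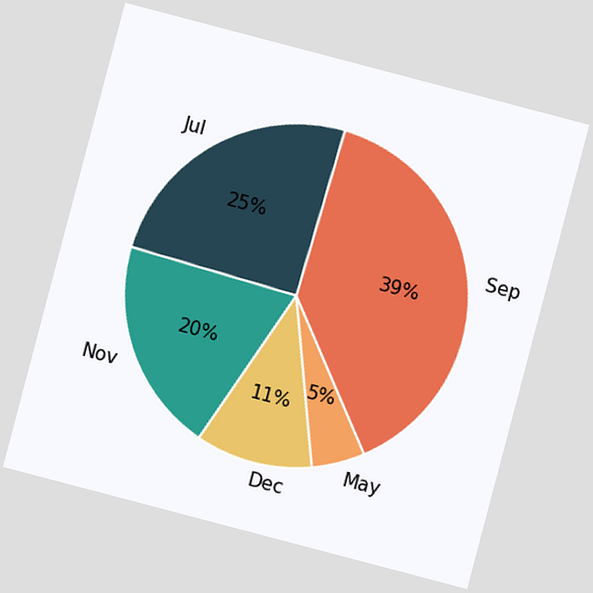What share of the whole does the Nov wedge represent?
20%

The chart is tilted about 15° clockwise. The Nov slice takes up 20% of the pie.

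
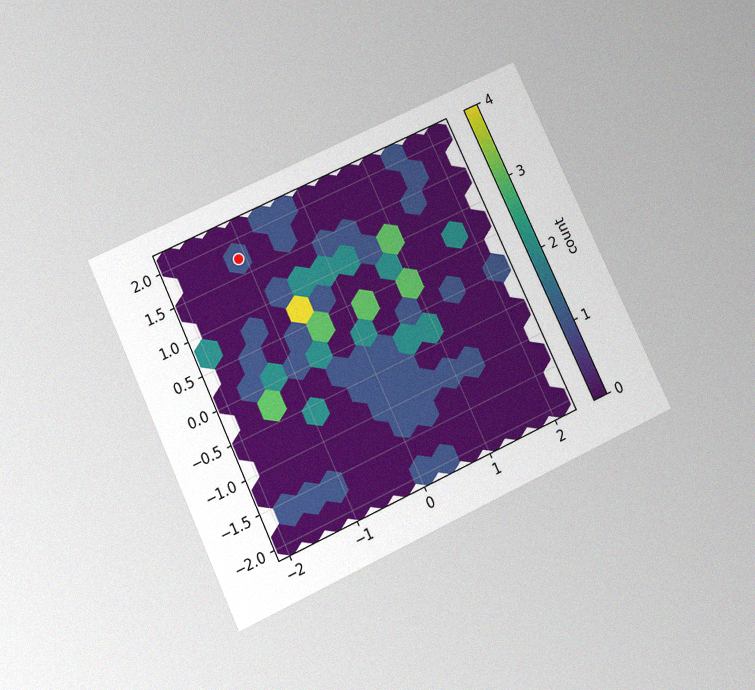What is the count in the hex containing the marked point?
The chart is tilted about 25° counter-clockwise and viewed slightly from below, with some photo noise. The marked hex reads 1 on the colorbar.

1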